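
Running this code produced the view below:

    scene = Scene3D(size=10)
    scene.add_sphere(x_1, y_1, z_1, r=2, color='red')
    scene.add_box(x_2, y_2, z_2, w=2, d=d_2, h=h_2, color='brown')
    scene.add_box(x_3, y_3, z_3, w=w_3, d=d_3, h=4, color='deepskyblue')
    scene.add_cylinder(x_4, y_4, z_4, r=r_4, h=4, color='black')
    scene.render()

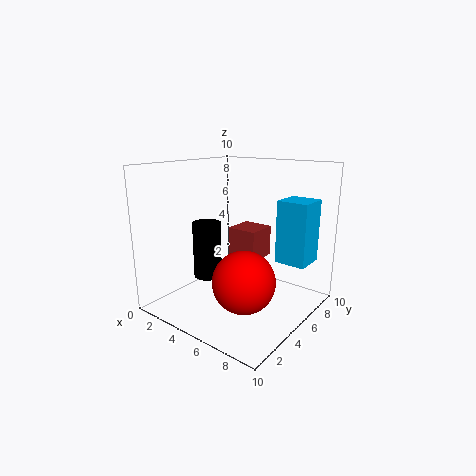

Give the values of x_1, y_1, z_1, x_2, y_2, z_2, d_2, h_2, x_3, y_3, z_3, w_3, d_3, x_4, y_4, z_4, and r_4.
x_1 = 7, y_1 = 3, z_1 = 3, x_2 = 5, y_2 = 4, z_2 = 4, d_2 = 2, h_2 = 2, x_3 = 8, y_3 = 5, z_3 = 4, w_3 = 2, d_3 = 2, x_4 = 3, y_4 = 4, z_4 = 2, r_4 = 1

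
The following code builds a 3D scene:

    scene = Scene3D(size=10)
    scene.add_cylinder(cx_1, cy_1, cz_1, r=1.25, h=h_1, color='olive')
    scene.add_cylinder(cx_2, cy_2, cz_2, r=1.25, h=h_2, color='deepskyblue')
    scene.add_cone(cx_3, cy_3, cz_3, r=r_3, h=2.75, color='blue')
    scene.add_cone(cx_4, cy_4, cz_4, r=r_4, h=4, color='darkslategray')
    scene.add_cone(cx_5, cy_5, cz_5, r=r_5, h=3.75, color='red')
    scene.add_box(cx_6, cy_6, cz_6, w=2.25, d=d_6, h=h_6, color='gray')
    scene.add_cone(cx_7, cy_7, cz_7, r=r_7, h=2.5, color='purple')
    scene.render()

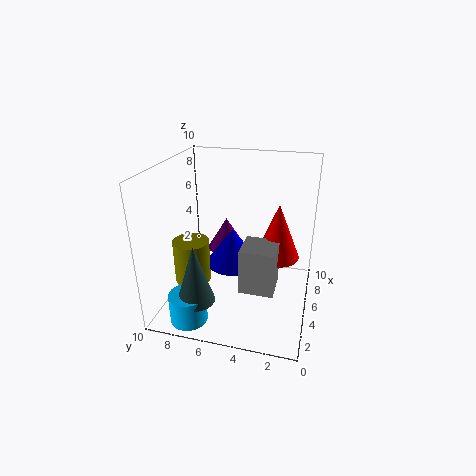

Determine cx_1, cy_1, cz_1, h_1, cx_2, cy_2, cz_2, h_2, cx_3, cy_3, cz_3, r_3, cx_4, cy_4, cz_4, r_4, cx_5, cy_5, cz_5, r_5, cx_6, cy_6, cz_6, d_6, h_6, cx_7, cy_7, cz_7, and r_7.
cx_1 = 3.75; cy_1 = 8; cz_1 = 2; h_1 = 3; cx_2 = 1.5; cy_2 = 7.5; cz_2 = 0.25; h_2 = 2; cx_3 = 6.25; cy_3 = 5.75; cz_3 = 2.25; r_3 = 2; cx_4 = 1.75; cy_4 = 7; cz_4 = 1.75; r_4 = 1.25; cx_5 = 5; cy_5 = 2.25; cz_5 = 4; r_5 = 1.5; cx_6 = 2.25; cy_6 = 2; cz_6 = 2.5; d_6 = 2.25; h_6 = 3; cx_7 = 8; cy_7 = 6.75; cz_7 = 2.5; r_7 = 1.5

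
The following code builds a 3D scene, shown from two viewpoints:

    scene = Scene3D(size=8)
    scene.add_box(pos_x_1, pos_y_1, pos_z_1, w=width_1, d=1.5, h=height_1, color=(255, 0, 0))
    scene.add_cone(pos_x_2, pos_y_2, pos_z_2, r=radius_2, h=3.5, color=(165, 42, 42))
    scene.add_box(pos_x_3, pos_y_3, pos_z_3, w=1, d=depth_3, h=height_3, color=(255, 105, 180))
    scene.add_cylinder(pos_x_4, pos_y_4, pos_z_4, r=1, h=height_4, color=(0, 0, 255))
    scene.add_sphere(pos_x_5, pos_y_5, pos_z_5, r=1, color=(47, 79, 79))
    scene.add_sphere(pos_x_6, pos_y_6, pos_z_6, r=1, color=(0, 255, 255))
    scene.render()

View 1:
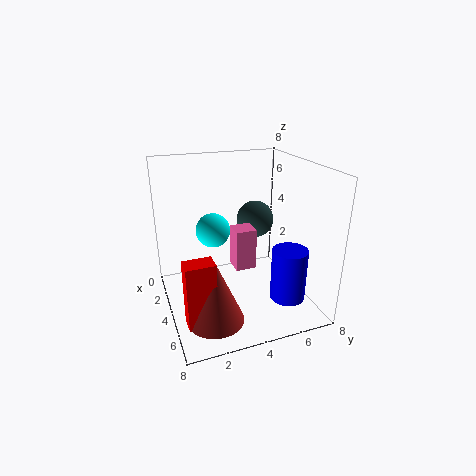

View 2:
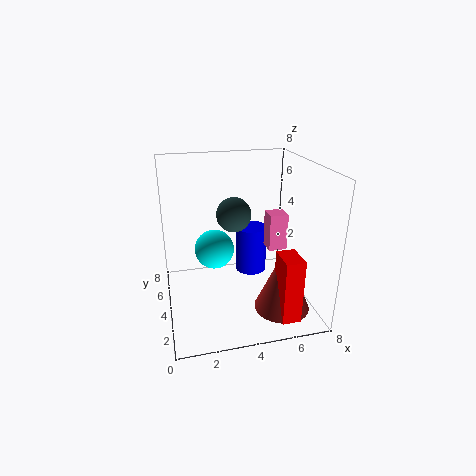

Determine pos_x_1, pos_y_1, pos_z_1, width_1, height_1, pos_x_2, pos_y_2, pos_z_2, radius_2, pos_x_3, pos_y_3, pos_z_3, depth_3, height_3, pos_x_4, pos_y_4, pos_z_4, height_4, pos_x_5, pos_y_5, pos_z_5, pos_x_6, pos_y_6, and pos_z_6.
pos_x_1 = 5.5; pos_y_1 = 0.5; pos_z_1 = 0.5; width_1 = 1; height_1 = 3.5; pos_x_2 = 6; pos_y_2 = 2; pos_z_2 = 0.5; radius_2 = 1.5; pos_x_3 = 5.5; pos_y_3 = 3; pos_z_3 = 3.5; depth_3 = 1; height_3 = 2; pos_x_4 = 5.5; pos_y_4 = 6.5; pos_z_4 = 0.5; height_4 = 3; pos_x_5 = 4; pos_y_5 = 5; pos_z_5 = 5; pos_x_6 = 2.5; pos_y_6 = 3; pos_z_6 = 4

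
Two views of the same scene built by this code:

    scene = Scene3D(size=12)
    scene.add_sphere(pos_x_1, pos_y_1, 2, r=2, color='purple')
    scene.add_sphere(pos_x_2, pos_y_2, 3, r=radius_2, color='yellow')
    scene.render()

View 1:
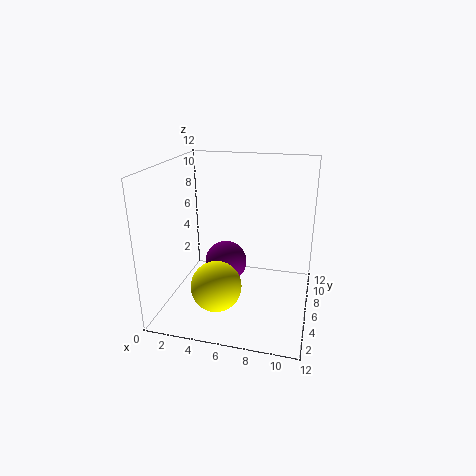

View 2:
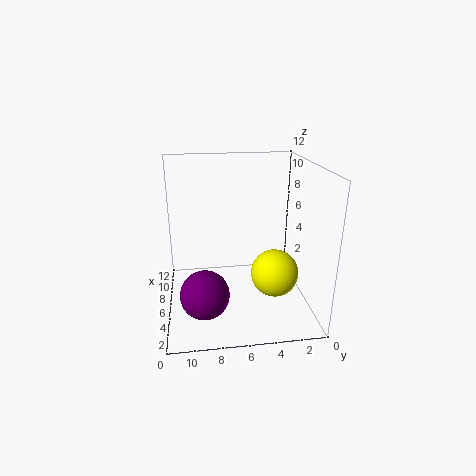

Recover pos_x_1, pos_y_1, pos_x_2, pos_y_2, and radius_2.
pos_x_1 = 4; pos_y_1 = 9; pos_x_2 = 5; pos_y_2 = 3; radius_2 = 2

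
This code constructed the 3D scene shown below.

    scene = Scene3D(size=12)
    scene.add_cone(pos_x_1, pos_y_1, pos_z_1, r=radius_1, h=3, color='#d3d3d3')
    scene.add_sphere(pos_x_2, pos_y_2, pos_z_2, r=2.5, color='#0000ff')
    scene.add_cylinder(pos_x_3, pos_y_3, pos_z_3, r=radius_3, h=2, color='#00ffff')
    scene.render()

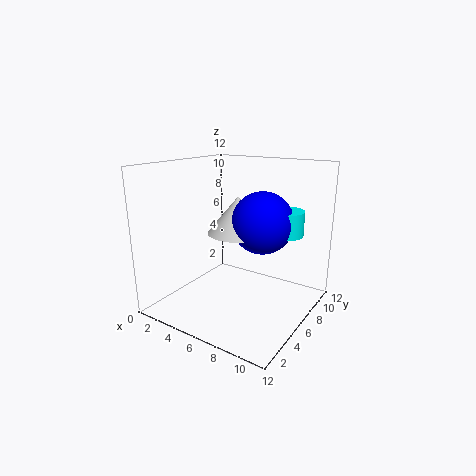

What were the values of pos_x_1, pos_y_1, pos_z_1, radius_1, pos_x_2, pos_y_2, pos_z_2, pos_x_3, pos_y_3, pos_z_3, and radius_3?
pos_x_1 = 6
pos_y_1 = 6
pos_z_1 = 6.5
radius_1 = 2.5
pos_x_2 = 8
pos_y_2 = 6.5
pos_z_2 = 7.5
pos_x_3 = 9.5
pos_y_3 = 7.5
pos_z_3 = 6.5
radius_3 = 1.5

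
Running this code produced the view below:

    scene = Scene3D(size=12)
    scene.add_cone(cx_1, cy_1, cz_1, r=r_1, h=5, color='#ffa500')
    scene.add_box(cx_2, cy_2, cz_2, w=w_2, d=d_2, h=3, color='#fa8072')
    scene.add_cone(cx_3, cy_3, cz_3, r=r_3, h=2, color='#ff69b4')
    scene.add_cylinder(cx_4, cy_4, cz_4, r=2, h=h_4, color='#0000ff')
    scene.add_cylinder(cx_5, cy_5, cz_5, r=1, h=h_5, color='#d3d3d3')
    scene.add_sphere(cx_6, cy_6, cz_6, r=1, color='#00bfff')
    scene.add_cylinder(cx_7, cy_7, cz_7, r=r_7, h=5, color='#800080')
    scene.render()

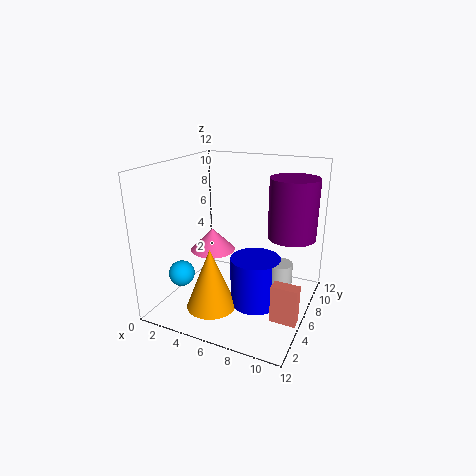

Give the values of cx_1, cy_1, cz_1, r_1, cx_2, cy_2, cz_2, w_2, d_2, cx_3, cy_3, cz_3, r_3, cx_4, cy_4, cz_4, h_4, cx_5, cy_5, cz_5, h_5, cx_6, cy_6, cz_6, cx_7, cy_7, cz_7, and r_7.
cx_1 = 5, cy_1 = 3, cz_1 = 1, r_1 = 2, cx_2 = 10, cy_2 = 3, cz_2 = 1, w_2 = 2, d_2 = 1, cx_3 = 3, cy_3 = 7, cz_3 = 4, r_3 = 2, cx_4 = 8, cy_4 = 5, cz_4 = 1, h_4 = 4, cx_5 = 10, cy_5 = 5, cz_5 = 2, h_5 = 3, cx_6 = 3, cy_6 = 2, cz_6 = 4, cx_7 = 10, cy_7 = 8, cz_7 = 6, r_7 = 2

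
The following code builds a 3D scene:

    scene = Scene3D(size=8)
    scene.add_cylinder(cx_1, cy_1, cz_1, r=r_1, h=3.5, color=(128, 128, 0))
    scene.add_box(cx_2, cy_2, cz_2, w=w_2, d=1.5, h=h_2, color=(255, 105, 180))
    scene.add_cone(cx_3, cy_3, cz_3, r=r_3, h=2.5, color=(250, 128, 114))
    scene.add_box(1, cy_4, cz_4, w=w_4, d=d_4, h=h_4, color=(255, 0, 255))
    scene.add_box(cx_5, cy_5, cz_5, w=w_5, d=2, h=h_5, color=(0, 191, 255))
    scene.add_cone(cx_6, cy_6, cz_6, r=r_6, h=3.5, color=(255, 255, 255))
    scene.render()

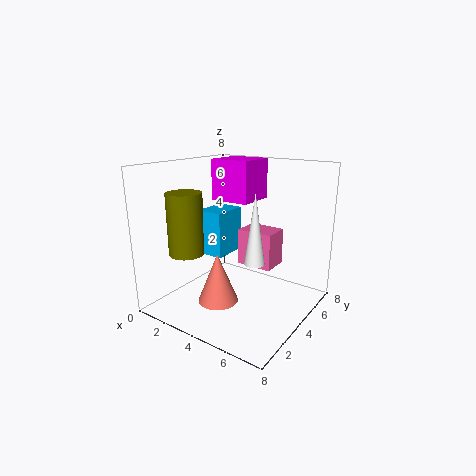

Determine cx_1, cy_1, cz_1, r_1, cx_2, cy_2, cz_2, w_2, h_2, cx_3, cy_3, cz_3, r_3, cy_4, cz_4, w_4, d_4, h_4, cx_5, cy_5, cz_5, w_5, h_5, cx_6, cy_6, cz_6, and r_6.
cx_1 = 1.5; cy_1 = 2.5; cz_1 = 3; r_1 = 1; cx_2 = 4; cy_2 = 4; cz_2 = 2.5; w_2 = 2; h_2 = 2; cx_3 = 4.5; cy_3 = 1.5; cz_3 = 1.5; r_3 = 1; cy_4 = 5.5; cz_4 = 5.5; w_4 = 2.5; d_4 = 2.5; h_4 = 2.5; cx_5 = 2; cy_5 = 3; cz_5 = 3; w_5 = 1.5; h_5 = 2.5; cx_6 = 6; cy_6 = 2.5; cz_6 = 3.5; r_6 = 0.5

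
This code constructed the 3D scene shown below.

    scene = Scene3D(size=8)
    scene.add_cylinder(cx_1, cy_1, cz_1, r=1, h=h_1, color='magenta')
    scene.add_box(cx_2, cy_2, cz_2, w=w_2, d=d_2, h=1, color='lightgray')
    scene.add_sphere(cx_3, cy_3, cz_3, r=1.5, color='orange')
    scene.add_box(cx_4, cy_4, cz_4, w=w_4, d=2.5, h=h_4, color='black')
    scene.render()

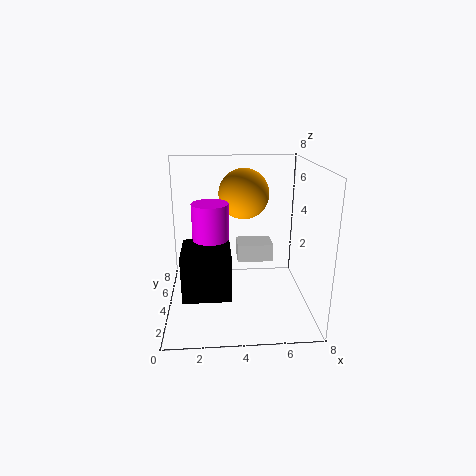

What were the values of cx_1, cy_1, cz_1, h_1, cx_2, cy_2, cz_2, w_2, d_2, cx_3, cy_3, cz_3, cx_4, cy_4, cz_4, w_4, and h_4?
cx_1 = 2.5
cy_1 = 4
cz_1 = 3.5
h_1 = 2.5
cx_2 = 4
cy_2 = 4
cz_2 = 2.5
w_2 = 2
d_2 = 1.5
cx_3 = 4.5
cy_3 = 6
cz_3 = 6
cx_4 = 1
cy_4 = 1.5
cz_4 = 1.5
w_4 = 2.5
h_4 = 2.5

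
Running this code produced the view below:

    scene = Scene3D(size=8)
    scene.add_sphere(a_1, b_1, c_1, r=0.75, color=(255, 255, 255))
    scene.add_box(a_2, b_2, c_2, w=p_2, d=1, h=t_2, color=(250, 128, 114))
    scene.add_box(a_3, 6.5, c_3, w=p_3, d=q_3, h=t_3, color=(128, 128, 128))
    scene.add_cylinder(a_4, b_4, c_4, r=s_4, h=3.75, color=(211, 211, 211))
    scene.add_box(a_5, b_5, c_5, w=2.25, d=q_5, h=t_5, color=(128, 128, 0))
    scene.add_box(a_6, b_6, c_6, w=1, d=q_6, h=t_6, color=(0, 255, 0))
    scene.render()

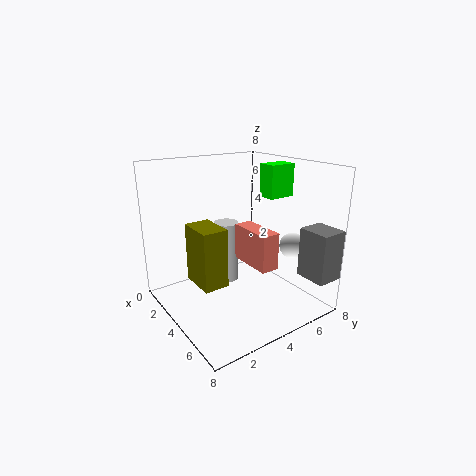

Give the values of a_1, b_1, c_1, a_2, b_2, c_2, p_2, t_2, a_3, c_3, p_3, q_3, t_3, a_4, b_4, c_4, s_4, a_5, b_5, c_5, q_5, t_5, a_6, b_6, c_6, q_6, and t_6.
a_1 = 5.25, b_1 = 7, c_1 = 3.25, a_2 = 3.75, b_2 = 4, c_2 = 2.75, p_2 = 2.5, t_2 = 2, a_3 = 6.25, c_3 = 2, p_3 = 1.75, q_3 = 1.5, t_3 = 2.75, a_4 = 2, b_4 = 4.5, c_4 = 0.5, s_4 = 0.75, a_5 = 1.5, b_5 = 2, c_5 = 1, q_5 = 1.5, t_5 = 3.5, a_6 = 4.25, b_6 = 5.25, c_6 = 6.25, q_6 = 1.5, t_6 = 1.75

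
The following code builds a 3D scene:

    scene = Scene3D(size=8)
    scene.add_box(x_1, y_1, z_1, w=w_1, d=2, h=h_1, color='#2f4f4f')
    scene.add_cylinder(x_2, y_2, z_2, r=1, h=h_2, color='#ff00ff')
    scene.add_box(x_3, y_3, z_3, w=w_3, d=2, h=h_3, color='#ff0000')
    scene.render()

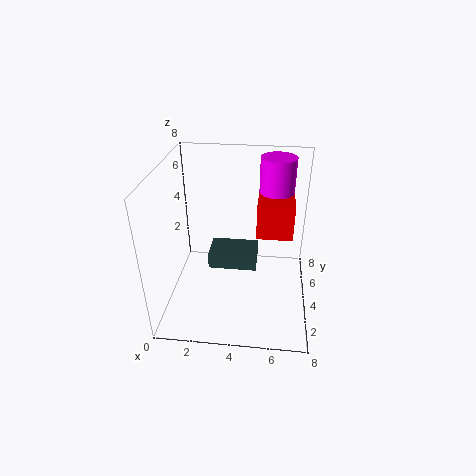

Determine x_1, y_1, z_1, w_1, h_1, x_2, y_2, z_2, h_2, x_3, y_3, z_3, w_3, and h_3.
x_1 = 2; y_1 = 5; z_1 = 1; w_1 = 3; h_1 = 1; x_2 = 6; y_2 = 6; z_2 = 4; h_2 = 4; x_3 = 5; y_3 = 4; z_3 = 4; w_3 = 2; h_3 = 2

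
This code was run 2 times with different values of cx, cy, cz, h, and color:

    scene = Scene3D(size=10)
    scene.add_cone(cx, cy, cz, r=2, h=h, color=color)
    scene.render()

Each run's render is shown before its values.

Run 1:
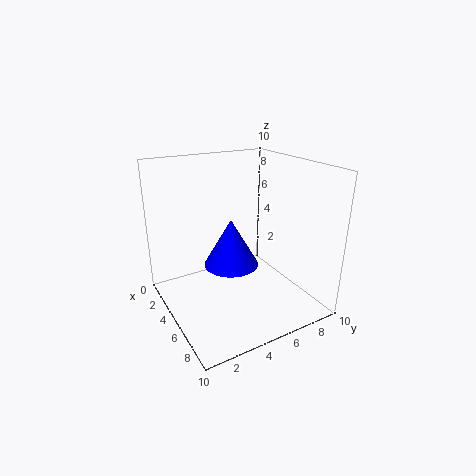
cx = 4
cy = 5
cz = 2.5
h = 3.5
color = 'blue'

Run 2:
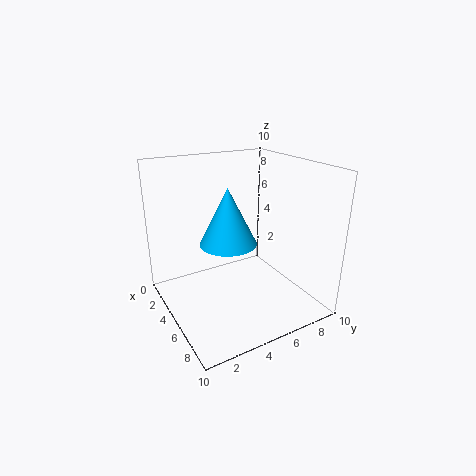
cx = 4.5
cy = 4.5
cz = 4.5
h = 4
color = 'deepskyblue'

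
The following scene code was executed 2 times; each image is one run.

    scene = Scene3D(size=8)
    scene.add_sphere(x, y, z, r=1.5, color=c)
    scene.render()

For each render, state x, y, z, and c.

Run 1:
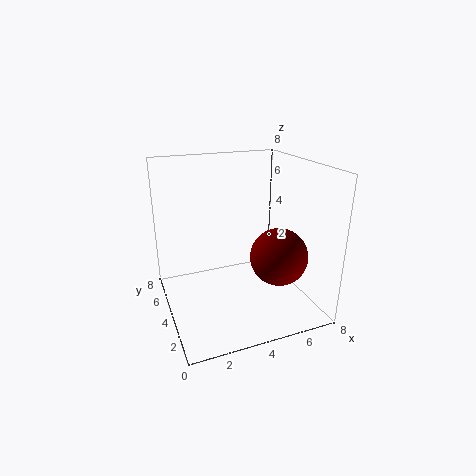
x = 5.5, y = 2, z = 3.5, c = 'maroon'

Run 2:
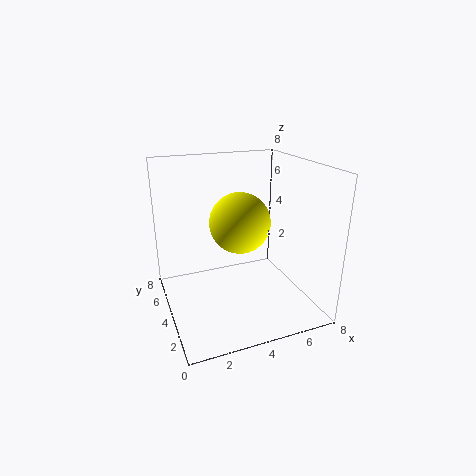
x = 3.5, y = 2.5, z = 5.5, c = 'yellow'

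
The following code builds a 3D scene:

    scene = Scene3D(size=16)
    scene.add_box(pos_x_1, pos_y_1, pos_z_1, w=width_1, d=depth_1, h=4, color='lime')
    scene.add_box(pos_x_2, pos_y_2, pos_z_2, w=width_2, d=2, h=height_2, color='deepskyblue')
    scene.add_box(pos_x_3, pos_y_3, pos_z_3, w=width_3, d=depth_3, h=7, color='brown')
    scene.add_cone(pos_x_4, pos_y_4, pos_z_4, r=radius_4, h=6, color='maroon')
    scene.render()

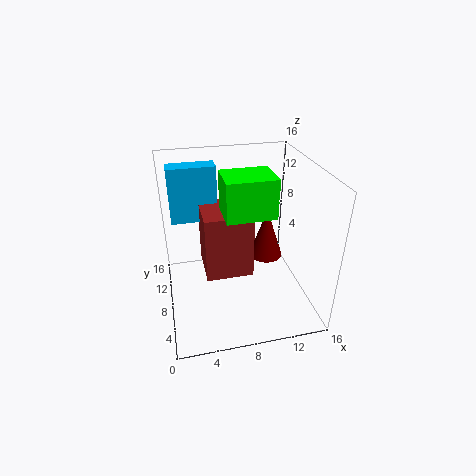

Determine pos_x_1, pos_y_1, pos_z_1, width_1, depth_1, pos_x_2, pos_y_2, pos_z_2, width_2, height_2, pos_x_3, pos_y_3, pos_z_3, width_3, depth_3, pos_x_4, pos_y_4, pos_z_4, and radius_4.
pos_x_1 = 6
pos_y_1 = 4
pos_z_1 = 12
width_1 = 5
depth_1 = 4
pos_x_2 = 1
pos_y_2 = 9
pos_z_2 = 10
width_2 = 5
height_2 = 6
pos_x_3 = 4
pos_y_3 = 5
pos_z_3 = 5
width_3 = 5
depth_3 = 5
pos_x_4 = 12
pos_y_4 = 10
pos_z_4 = 4
radius_4 = 2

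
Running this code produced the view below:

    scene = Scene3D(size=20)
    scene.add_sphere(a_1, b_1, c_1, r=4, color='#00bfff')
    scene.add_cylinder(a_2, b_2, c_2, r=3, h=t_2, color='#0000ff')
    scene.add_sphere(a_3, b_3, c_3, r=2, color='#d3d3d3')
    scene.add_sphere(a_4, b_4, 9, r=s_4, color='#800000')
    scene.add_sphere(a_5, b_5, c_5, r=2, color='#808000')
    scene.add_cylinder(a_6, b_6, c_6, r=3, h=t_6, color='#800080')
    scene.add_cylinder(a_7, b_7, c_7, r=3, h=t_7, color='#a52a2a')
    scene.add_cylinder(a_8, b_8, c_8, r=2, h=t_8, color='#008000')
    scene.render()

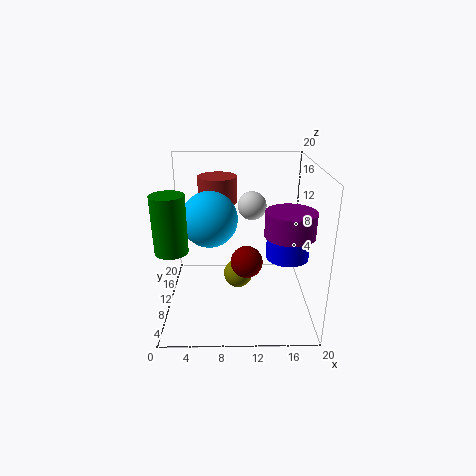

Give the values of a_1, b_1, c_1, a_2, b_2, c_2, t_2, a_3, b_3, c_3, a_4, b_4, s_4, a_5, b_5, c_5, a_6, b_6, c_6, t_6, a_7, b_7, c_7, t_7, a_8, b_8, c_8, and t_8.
a_1 = 6; b_1 = 12; c_1 = 12; a_2 = 17; b_2 = 10; c_2 = 7; t_2 = 5; a_3 = 12; b_3 = 12; c_3 = 14; a_4 = 11; b_4 = 5; s_4 = 2; a_5 = 10; b_5 = 9; c_5 = 5; a_6 = 16; b_6 = 4; c_6 = 13; t_6 = 3; a_7 = 7; b_7 = 17; c_7 = 13; t_7 = 4; a_8 = 2; b_8 = 4; c_8 = 11; t_8 = 7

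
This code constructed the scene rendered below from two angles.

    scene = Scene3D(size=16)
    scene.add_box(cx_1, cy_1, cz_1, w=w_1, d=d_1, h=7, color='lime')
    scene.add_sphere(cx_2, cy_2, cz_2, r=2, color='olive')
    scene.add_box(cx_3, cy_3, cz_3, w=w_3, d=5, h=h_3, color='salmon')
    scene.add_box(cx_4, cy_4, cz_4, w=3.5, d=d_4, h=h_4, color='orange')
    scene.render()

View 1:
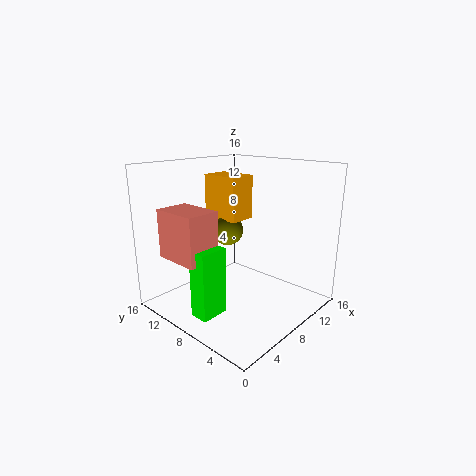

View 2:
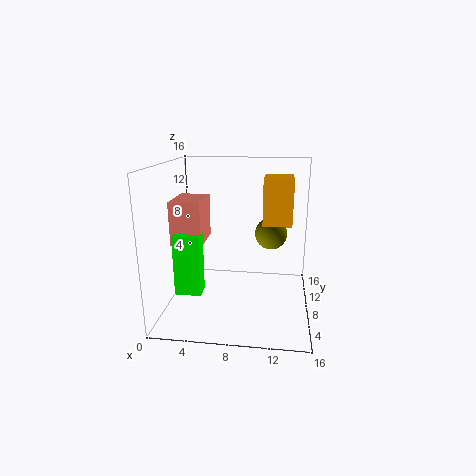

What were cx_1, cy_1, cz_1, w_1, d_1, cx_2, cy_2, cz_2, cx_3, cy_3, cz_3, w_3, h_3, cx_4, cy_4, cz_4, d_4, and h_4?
cx_1 = 1; cy_1 = 6; cz_1 = 1.5; w_1 = 3; d_1 = 2; cx_2 = 11.5; cy_2 = 13; cz_2 = 7; cx_3 = 0.5; cy_3 = 7; cz_3 = 7; w_3 = 3.5; h_3 = 5; cx_4 = 10.5; cy_4 = 11; cz_4 = 8.5; d_4 = 5; h_4 = 5.5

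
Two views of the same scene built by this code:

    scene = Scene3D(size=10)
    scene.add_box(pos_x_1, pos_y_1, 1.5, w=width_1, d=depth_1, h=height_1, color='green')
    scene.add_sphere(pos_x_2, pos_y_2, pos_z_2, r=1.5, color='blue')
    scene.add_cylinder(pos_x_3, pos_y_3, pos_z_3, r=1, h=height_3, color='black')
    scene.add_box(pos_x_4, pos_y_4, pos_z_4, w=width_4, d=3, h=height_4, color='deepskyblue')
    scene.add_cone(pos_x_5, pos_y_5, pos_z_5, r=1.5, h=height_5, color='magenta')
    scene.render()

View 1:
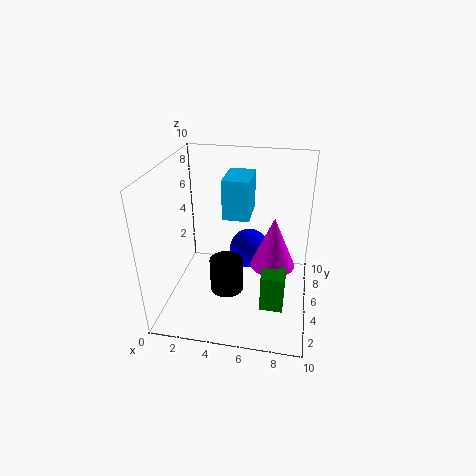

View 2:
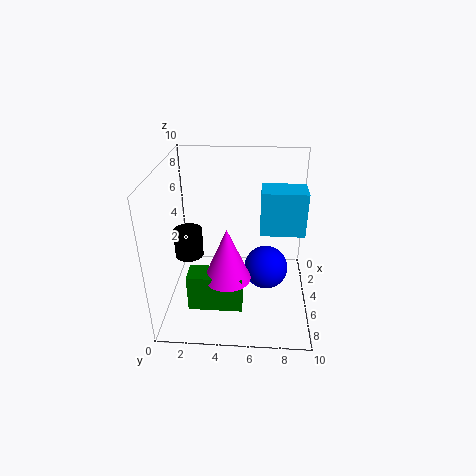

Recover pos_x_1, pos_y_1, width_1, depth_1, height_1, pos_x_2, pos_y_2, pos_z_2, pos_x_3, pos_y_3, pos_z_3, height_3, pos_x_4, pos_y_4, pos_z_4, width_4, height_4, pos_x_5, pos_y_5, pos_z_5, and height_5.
pos_x_1 = 7; pos_y_1 = 2; width_1 = 1.5; depth_1 = 3.5; height_1 = 2.5; pos_x_2 = 5.5; pos_y_2 = 7; pos_z_2 = 3; pos_x_3 = 5; pos_y_3 = 1.5; pos_z_3 = 3.5; height_3 = 2; pos_x_4 = 3.5; pos_y_4 = 6.5; pos_z_4 = 5.5; width_4 = 2; height_4 = 3; pos_x_5 = 7.5; pos_y_5 = 4.5; pos_z_5 = 3.5; height_5 = 3.5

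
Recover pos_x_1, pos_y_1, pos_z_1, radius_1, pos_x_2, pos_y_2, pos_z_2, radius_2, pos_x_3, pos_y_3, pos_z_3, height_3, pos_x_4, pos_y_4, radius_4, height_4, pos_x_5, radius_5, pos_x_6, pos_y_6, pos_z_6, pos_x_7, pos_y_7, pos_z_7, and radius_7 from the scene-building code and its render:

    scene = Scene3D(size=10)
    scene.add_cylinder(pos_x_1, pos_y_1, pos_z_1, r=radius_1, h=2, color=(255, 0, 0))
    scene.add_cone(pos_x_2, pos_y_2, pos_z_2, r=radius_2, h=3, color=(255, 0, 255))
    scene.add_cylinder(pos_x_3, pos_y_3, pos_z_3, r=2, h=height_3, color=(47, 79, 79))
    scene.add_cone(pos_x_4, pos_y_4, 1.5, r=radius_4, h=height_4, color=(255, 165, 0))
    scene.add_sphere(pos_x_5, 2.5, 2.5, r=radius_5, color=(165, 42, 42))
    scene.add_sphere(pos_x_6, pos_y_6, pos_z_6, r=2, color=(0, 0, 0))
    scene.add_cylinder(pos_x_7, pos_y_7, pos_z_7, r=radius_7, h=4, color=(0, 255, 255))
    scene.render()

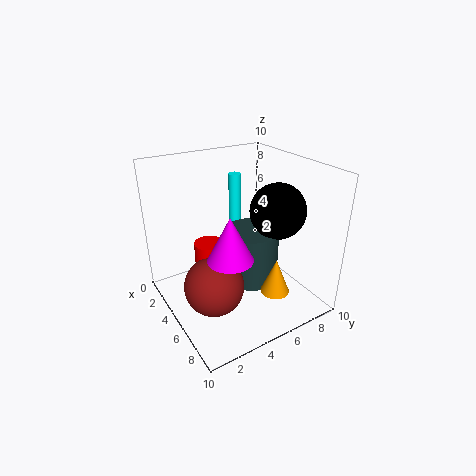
pos_x_1 = 4.5, pos_y_1 = 3, pos_z_1 = 3, radius_1 = 1, pos_x_2 = 6.5, pos_y_2 = 3.5, pos_z_2 = 4.5, radius_2 = 1.5, pos_x_3 = 4.5, pos_y_3 = 6.5, pos_z_3 = 1, height_3 = 4, pos_x_4 = 7.5, pos_y_4 = 6.5, radius_4 = 1, height_4 = 2.5, pos_x_5 = 6, radius_5 = 2, pos_x_6 = 5.5, pos_y_6 = 8, pos_z_6 = 6.5, pos_x_7 = 0.5, pos_y_7 = 7.5, pos_z_7 = 4, radius_7 = 0.5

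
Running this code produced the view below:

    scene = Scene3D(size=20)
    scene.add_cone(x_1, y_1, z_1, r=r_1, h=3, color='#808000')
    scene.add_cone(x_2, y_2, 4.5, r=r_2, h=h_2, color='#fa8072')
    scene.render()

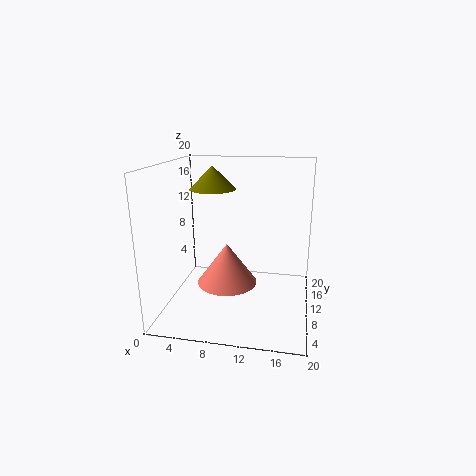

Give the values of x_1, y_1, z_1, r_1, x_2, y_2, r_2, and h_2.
x_1 = 7; y_1 = 8.5; z_1 = 17; r_1 = 3; x_2 = 9; y_2 = 7.5; r_2 = 4; h_2 = 5.5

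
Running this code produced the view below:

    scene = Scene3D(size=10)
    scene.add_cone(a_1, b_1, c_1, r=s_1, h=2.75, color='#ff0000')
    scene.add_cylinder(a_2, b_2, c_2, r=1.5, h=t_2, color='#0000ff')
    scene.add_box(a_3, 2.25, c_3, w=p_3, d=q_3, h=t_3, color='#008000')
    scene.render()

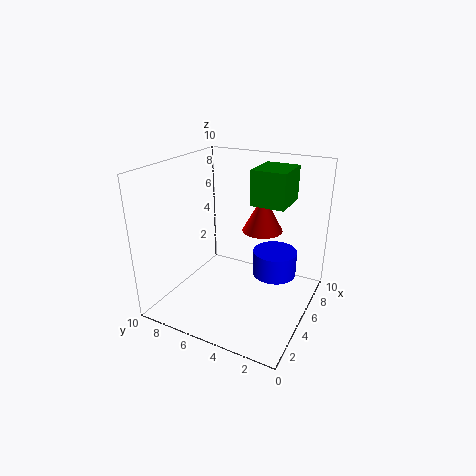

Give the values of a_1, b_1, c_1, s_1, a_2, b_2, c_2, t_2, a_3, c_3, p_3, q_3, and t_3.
a_1 = 7.5
b_1 = 4.25
c_1 = 4.75
s_1 = 1.5
a_2 = 5.75
b_2 = 2.5
c_2 = 2.5
t_2 = 1.75
a_3 = 6.25
c_3 = 7
p_3 = 3
q_3 = 2.5
t_3 = 2.5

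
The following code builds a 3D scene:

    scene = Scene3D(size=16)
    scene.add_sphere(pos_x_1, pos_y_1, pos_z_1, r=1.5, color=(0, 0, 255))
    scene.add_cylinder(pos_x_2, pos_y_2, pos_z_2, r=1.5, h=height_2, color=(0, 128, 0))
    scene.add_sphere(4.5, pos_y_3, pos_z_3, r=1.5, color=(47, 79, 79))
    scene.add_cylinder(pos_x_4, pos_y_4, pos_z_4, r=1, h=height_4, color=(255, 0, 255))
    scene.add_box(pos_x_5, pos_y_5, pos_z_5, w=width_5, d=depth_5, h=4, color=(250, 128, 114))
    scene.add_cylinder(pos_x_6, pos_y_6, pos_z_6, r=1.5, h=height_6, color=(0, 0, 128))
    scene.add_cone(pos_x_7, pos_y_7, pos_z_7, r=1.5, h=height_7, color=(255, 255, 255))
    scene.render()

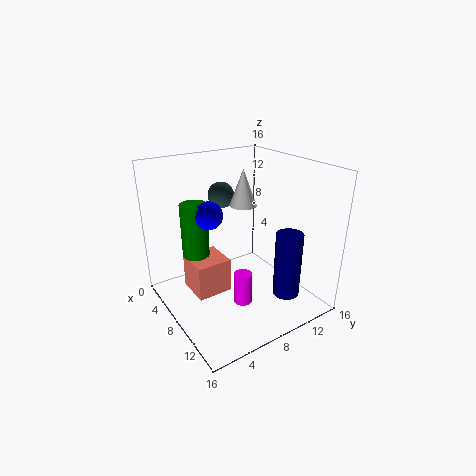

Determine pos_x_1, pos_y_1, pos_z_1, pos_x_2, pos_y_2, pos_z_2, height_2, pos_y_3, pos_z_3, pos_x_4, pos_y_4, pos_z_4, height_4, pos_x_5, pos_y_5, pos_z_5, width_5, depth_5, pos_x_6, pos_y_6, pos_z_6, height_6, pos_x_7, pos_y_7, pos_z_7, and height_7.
pos_x_1 = 7; pos_y_1 = 5; pos_z_1 = 11; pos_x_2 = 5.5; pos_y_2 = 4; pos_z_2 = 6; height_2 = 6; pos_y_3 = 8; pos_z_3 = 12; pos_x_4 = 10.5; pos_y_4 = 7; pos_z_4 = 1.5; height_4 = 3.5; pos_x_5 = 4; pos_y_5 = 3; pos_z_5 = 1.5; width_5 = 4; depth_5 = 4; pos_x_6 = 12; pos_y_6 = 12; pos_z_6 = 1.5; height_6 = 7.5; pos_x_7 = 7.5; pos_y_7 = 9; pos_z_7 = 11.5; height_7 = 4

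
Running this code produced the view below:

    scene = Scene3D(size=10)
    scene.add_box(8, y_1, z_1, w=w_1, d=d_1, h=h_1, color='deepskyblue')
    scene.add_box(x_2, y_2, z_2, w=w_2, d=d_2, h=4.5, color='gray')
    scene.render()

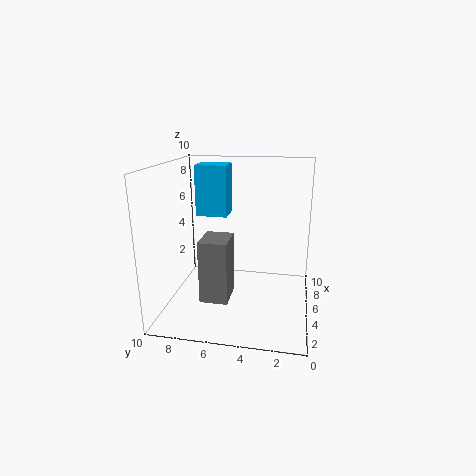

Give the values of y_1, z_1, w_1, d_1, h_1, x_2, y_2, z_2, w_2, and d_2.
y_1 = 6.5, z_1 = 5.5, w_1 = 2, d_1 = 2.5, h_1 = 4, x_2 = 3.5, y_2 = 5.5, z_2 = 0.5, w_2 = 2.5, d_2 = 2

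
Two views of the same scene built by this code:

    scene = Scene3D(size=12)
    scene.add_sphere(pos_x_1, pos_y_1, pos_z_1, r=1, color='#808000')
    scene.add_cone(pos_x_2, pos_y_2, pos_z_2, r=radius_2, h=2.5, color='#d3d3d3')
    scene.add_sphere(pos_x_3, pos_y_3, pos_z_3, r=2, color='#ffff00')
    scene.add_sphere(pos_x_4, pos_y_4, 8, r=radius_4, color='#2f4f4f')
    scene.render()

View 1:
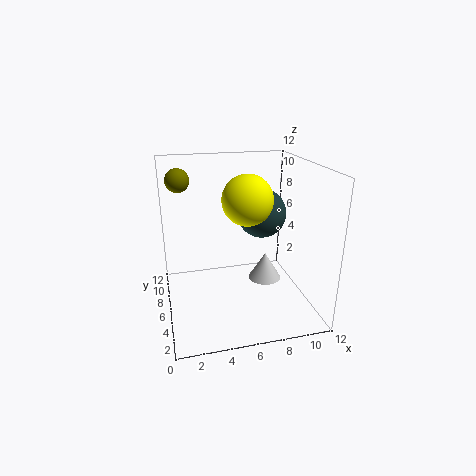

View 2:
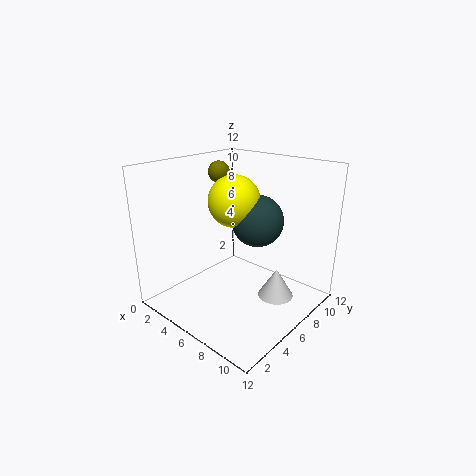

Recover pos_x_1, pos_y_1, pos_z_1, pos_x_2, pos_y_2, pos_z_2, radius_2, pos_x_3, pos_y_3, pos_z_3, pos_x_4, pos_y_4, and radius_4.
pos_x_1 = 1.5; pos_y_1 = 8.5; pos_z_1 = 10.5; pos_x_2 = 9; pos_y_2 = 7.5; pos_z_2 = 1; radius_2 = 1.5; pos_x_3 = 6.5; pos_y_3 = 5; pos_z_3 = 9.5; pos_x_4 = 8; pos_y_4 = 6; radius_4 = 2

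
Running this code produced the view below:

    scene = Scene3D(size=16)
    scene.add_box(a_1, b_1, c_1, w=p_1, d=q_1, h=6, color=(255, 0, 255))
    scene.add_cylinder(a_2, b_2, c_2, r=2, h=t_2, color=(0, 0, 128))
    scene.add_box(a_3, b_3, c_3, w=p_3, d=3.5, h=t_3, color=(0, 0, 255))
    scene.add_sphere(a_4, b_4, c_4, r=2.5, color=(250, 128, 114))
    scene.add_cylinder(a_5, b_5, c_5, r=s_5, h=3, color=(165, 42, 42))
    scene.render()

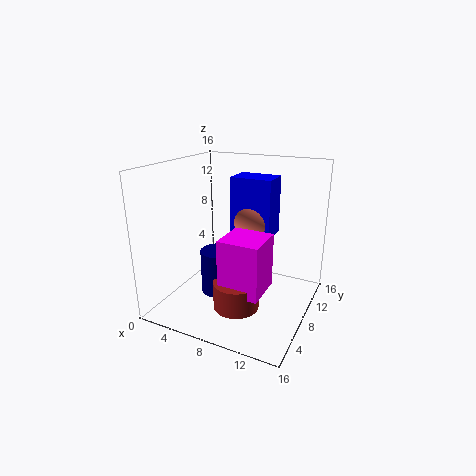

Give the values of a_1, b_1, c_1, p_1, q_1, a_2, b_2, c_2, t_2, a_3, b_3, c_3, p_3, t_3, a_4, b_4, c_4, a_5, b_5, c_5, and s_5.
a_1 = 7.5, b_1 = 4, c_1 = 3, p_1 = 4.5, q_1 = 4.5, a_2 = 6, b_2 = 7, c_2 = 1.5, t_2 = 5, a_3 = 5.5, b_3 = 11, c_3 = 7, p_3 = 5, t_3 = 7, a_4 = 8, b_4 = 12.5, c_4 = 8.5, a_5 = 9, b_5 = 5.5, c_5 = 1, s_5 = 2.5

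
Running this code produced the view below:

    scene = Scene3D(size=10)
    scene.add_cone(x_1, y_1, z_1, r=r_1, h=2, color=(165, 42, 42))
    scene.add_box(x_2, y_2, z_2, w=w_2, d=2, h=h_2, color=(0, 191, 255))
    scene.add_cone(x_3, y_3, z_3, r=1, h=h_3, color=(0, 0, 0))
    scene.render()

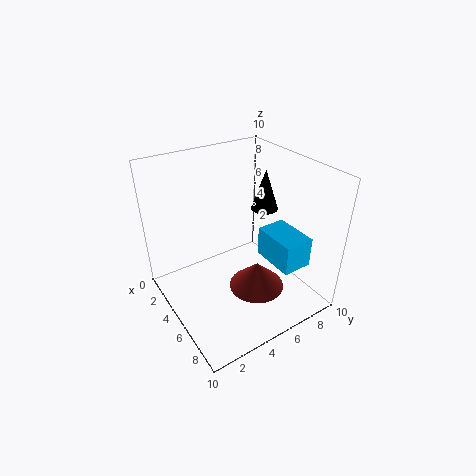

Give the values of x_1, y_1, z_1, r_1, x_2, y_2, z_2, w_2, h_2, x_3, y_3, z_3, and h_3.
x_1 = 6, y_1 = 6, z_1 = 1, r_1 = 2, x_2 = 6, y_2 = 6, z_2 = 4, w_2 = 3, h_2 = 2, x_3 = 4, y_3 = 8, z_3 = 6, h_3 = 3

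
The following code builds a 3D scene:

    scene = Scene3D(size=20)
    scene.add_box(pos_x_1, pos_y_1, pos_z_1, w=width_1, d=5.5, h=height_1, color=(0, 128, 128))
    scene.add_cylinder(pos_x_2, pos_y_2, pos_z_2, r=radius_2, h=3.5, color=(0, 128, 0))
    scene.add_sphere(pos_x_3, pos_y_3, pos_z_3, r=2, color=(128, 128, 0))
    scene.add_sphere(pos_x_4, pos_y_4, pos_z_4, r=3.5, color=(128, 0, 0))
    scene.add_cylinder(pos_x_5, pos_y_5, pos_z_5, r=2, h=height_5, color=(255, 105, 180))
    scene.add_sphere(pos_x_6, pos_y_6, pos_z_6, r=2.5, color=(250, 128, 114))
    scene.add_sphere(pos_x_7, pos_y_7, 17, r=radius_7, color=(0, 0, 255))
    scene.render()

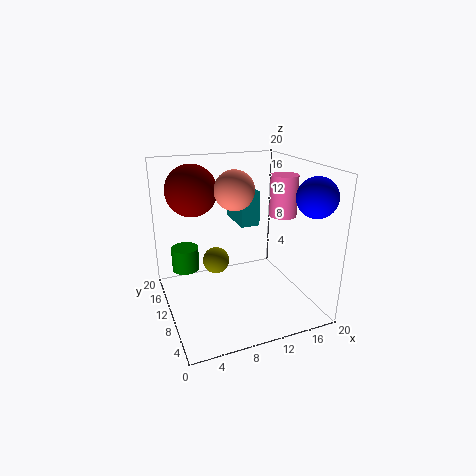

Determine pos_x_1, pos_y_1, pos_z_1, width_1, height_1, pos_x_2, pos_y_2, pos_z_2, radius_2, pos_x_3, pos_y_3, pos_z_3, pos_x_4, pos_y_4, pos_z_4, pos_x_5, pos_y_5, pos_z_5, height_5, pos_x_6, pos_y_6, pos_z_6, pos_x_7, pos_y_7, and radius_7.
pos_x_1 = 9.5
pos_y_1 = 7.5
pos_z_1 = 12.5
width_1 = 2.5
height_1 = 4.5
pos_x_2 = 3.5
pos_y_2 = 15
pos_z_2 = 4
radius_2 = 2
pos_x_3 = 8
pos_y_3 = 14
pos_z_3 = 5
pos_x_4 = 4.5
pos_y_4 = 13
pos_z_4 = 16.5
pos_x_5 = 17.5
pos_y_5 = 11
pos_z_5 = 12
height_5 = 6
pos_x_6 = 8.5
pos_y_6 = 7.5
pos_z_6 = 17.5
pos_x_7 = 17
pos_y_7 = 2.5
radius_7 = 2.5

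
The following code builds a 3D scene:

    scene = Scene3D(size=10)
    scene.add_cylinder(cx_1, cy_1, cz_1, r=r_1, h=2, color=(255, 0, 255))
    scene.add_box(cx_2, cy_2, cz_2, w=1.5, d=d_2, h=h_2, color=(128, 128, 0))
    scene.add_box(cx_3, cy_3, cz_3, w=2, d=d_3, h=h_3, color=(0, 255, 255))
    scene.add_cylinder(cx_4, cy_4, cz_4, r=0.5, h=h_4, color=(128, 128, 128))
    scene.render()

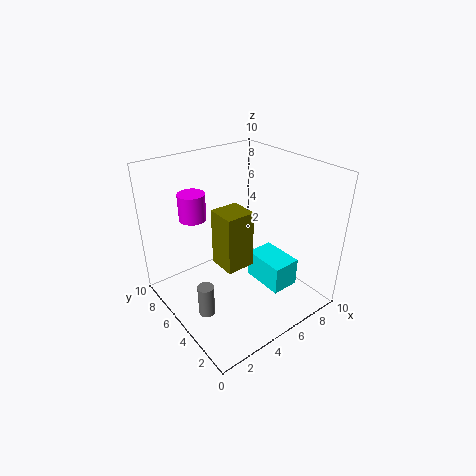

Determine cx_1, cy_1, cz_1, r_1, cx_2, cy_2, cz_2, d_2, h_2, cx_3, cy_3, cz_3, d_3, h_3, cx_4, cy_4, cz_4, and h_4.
cx_1 = 3.5; cy_1 = 8.5; cz_1 = 5.5; r_1 = 1; cx_2 = 1; cy_2 = 0.5; cz_2 = 6.5; d_2 = 1.5; h_2 = 3; cx_3 = 6; cy_3 = 2; cz_3 = 1.5; d_3 = 3; h_3 = 2; cx_4 = 1; cy_4 = 3; cz_4 = 2; h_4 = 2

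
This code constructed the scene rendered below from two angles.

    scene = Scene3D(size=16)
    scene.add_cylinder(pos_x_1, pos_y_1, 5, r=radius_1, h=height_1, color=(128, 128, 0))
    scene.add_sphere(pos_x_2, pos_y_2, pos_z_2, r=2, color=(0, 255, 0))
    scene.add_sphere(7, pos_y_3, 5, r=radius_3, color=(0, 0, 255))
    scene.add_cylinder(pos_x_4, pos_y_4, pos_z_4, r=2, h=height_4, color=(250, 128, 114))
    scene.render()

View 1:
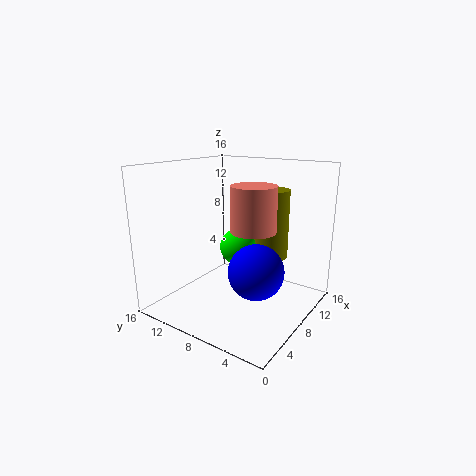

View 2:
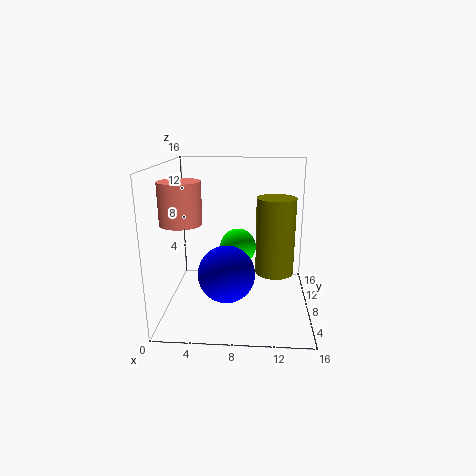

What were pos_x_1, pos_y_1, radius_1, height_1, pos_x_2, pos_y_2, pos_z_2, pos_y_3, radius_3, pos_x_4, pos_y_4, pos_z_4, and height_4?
pos_x_1 = 12, pos_y_1 = 6, radius_1 = 2, height_1 = 8, pos_x_2 = 8, pos_y_2 = 8, pos_z_2 = 7, pos_y_3 = 5, radius_3 = 3, pos_x_4 = 3, pos_y_4 = 3, pos_z_4 = 11, height_4 = 4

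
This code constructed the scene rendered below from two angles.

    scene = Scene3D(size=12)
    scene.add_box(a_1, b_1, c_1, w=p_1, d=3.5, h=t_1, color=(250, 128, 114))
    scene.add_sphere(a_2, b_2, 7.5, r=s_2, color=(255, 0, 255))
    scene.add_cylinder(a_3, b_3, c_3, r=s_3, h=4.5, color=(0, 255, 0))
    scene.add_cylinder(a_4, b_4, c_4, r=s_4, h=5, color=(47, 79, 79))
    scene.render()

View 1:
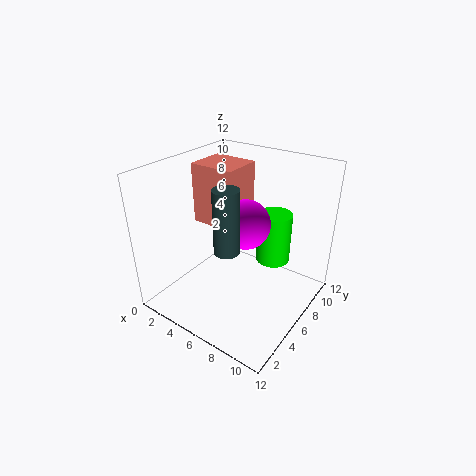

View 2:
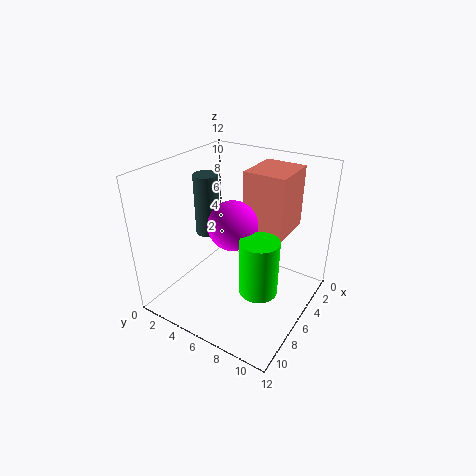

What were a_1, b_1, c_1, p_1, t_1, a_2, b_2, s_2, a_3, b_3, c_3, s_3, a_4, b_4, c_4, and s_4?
a_1 = 1.25
b_1 = 6
c_1 = 6.25
p_1 = 4
t_1 = 5.25
a_2 = 6.75
b_2 = 6
s_2 = 2
a_3 = 7.75
b_3 = 9
c_3 = 3
s_3 = 1.5
a_4 = 6.75
b_4 = 3.5
c_4 = 6.25
s_4 = 1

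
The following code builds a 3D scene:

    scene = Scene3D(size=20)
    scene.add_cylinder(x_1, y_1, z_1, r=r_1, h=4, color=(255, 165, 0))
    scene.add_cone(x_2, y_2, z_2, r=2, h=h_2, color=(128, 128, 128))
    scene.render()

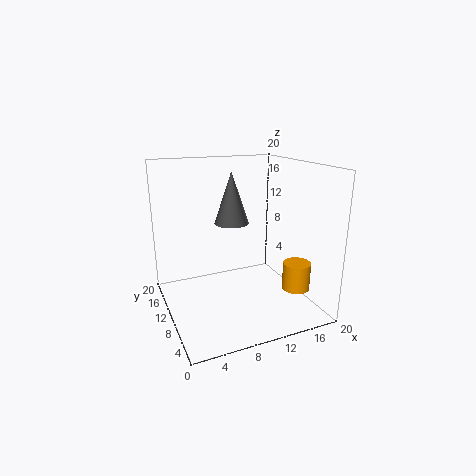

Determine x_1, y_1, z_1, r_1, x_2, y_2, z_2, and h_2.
x_1 = 18, y_1 = 7, z_1 = 2, r_1 = 2, x_2 = 7, y_2 = 5, z_2 = 14, h_2 = 6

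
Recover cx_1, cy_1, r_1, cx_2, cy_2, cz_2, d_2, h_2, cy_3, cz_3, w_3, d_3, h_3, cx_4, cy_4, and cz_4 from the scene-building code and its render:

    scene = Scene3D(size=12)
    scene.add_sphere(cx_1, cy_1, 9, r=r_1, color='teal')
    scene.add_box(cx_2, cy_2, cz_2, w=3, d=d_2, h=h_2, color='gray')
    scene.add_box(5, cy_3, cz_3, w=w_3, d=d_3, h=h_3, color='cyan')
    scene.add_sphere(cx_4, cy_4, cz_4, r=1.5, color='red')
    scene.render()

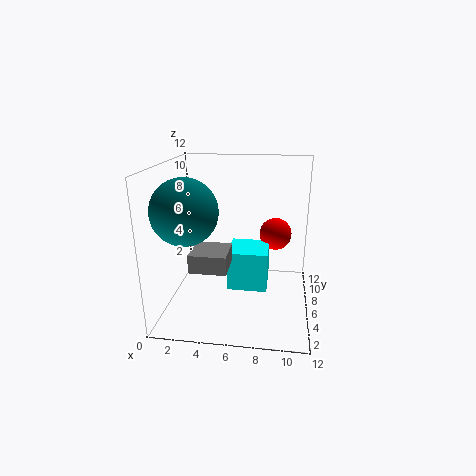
cx_1 = 2.5, cy_1 = 3, r_1 = 2.5, cx_2 = 2.5, cy_2 = 3, cz_2 = 4, d_2 = 3, h_2 = 1.5, cy_3 = 6, cz_3 = 1, w_3 = 3.5, d_3 = 3.5, h_3 = 3.5, cx_4 = 9, cy_4 = 10, cz_4 = 5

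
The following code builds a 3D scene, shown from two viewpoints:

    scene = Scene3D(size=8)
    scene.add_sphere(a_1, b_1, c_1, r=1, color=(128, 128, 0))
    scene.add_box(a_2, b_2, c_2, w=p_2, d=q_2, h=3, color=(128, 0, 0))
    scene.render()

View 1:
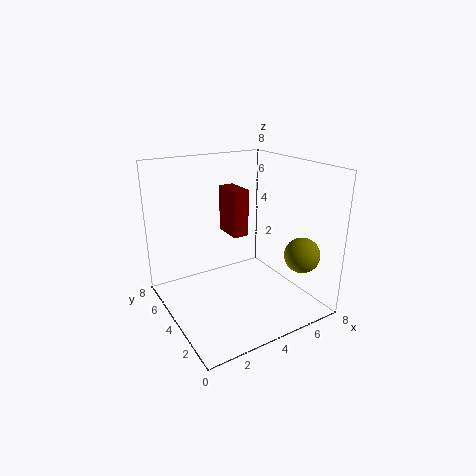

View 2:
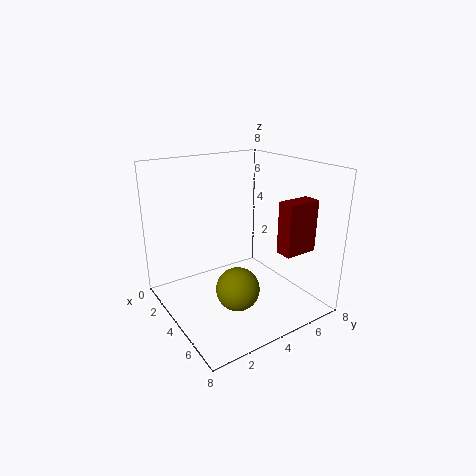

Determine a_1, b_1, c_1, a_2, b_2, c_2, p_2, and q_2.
a_1 = 7
b_1 = 2
c_1 = 3
a_2 = 5
b_2 = 6
c_2 = 3
p_2 = 1
q_2 = 2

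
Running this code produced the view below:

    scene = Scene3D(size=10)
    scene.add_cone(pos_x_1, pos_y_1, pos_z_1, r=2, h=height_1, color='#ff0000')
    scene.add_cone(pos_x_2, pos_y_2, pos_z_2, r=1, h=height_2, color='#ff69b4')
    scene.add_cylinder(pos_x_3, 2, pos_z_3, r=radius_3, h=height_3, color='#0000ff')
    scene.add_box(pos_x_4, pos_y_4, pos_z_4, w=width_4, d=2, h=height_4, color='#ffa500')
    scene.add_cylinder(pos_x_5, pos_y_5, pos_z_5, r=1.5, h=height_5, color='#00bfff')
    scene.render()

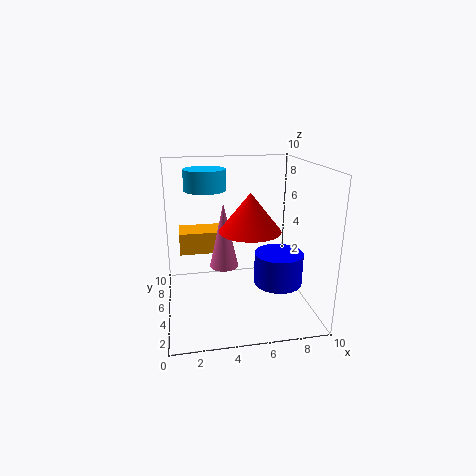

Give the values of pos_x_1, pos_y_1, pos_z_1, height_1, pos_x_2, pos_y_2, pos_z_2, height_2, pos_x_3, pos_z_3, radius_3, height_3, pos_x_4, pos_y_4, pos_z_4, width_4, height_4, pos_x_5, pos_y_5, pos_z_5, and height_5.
pos_x_1 = 5.5; pos_y_1 = 3.5; pos_z_1 = 6; height_1 = 2.5; pos_x_2 = 4; pos_y_2 = 5; pos_z_2 = 3; height_2 = 4.5; pos_x_3 = 7; pos_z_3 = 3; radius_3 = 1.5; height_3 = 2; pos_x_4 = 1; pos_y_4 = 5; pos_z_4 = 4; width_4 = 3; height_4 = 1.5; pos_x_5 = 3; pos_y_5 = 7; pos_z_5 = 8; height_5 = 1.5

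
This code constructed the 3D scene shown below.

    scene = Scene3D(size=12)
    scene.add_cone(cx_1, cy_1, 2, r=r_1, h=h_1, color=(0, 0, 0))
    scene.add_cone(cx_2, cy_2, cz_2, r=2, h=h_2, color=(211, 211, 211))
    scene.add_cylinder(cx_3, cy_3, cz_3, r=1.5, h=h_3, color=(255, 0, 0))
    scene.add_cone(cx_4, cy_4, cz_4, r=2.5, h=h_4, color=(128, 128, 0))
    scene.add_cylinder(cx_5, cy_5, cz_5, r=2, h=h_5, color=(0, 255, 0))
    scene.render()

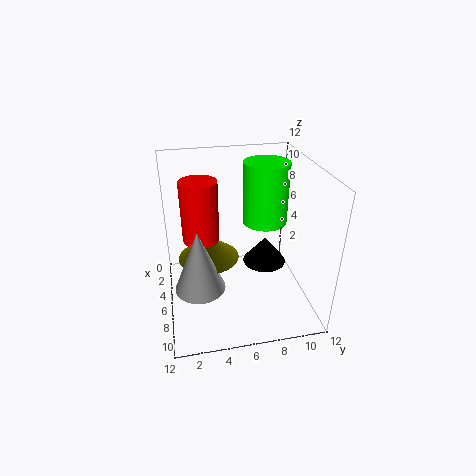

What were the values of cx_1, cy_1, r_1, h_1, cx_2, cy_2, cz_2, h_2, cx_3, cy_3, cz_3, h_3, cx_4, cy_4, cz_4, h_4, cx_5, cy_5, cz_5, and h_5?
cx_1 = 4; cy_1 = 9; r_1 = 2; h_1 = 2.5; cx_2 = 8; cy_2 = 2.5; cz_2 = 3; h_2 = 5; cx_3 = 5.5; cy_3 = 3; cz_3 = 6; h_3 = 5; cx_4 = 6; cy_4 = 3.5; cz_4 = 4.5; h_4 = 2; cx_5 = 3.5; cy_5 = 9; cz_5 = 6; h_5 = 5.5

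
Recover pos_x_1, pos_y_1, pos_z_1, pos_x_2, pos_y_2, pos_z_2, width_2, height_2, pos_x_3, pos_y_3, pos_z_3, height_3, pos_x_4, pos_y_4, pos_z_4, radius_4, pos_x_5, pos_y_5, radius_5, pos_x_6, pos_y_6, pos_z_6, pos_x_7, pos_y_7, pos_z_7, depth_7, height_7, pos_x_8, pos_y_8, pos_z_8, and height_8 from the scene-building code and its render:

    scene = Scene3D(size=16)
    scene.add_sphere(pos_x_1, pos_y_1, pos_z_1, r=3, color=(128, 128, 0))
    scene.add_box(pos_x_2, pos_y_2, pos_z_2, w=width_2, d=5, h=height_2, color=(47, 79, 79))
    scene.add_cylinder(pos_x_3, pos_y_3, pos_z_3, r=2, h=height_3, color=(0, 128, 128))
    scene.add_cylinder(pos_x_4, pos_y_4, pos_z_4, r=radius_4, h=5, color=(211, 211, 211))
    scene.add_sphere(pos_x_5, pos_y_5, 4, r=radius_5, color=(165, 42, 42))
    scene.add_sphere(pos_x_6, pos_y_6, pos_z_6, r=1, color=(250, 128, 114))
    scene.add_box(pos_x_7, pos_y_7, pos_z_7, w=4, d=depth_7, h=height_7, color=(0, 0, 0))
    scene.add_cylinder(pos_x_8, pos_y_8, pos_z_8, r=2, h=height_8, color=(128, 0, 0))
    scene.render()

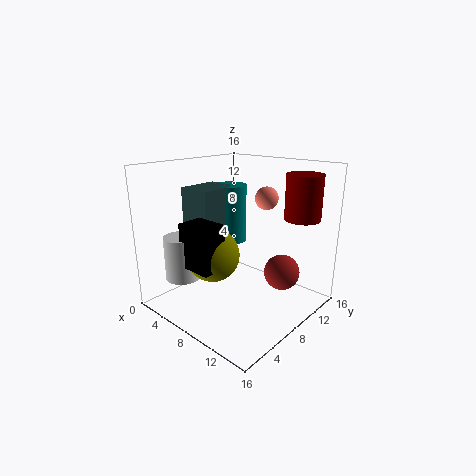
pos_x_1 = 6, pos_y_1 = 6, pos_z_1 = 6, pos_x_2 = 1, pos_y_2 = 6, pos_z_2 = 8, width_2 = 4, height_2 = 5, pos_x_3 = 4, pos_y_3 = 11, pos_z_3 = 6, height_3 = 7, pos_x_4 = 3, pos_y_4 = 4, pos_z_4 = 3, radius_4 = 2, pos_x_5 = 12, pos_y_5 = 11, radius_5 = 2, pos_x_6 = 14, pos_y_6 = 5, pos_z_6 = 14, pos_x_7 = 4, pos_y_7 = 3, pos_z_7 = 5, depth_7 = 3, height_7 = 5, pos_x_8 = 13, pos_y_8 = 13, pos_z_8 = 10, height_8 = 5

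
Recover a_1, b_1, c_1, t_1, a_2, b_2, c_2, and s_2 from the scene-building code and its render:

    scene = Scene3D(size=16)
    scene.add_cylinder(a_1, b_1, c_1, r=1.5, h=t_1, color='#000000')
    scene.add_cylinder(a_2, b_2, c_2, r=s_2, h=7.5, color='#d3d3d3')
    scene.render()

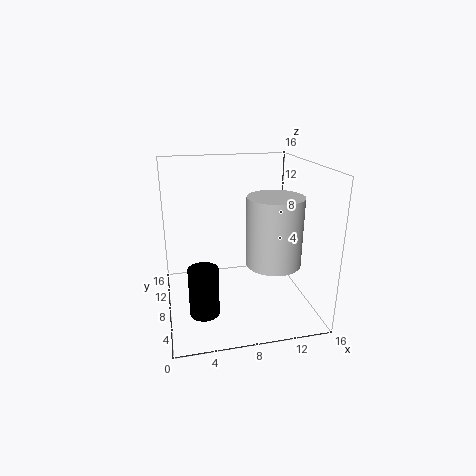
a_1 = 3.5, b_1 = 3.5, c_1 = 2, t_1 = 5, a_2 = 11.5, b_2 = 6, c_2 = 5.5, s_2 = 3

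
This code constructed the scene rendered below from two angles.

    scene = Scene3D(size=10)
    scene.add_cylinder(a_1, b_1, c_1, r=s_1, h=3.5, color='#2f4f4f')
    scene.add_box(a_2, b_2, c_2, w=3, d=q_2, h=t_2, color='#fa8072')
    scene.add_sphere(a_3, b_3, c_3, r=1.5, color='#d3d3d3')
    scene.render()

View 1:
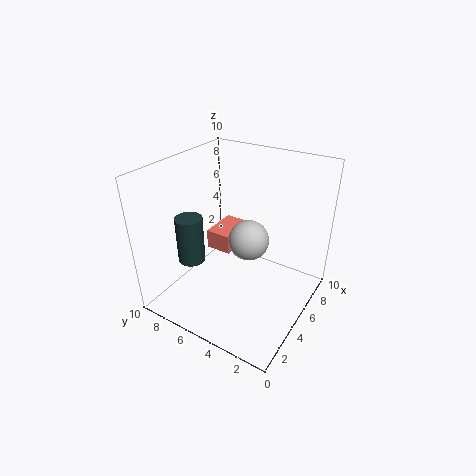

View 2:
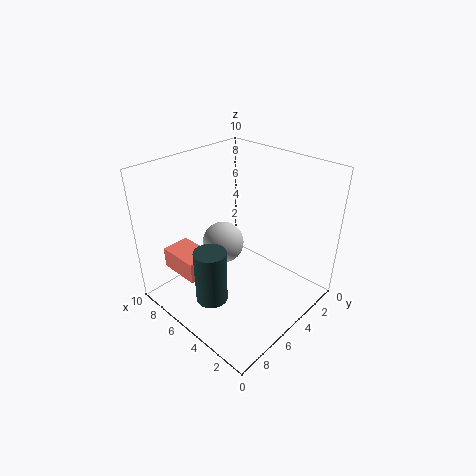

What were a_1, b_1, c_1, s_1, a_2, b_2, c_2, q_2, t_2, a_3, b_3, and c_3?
a_1 = 4, b_1 = 8.5, c_1 = 2.5, s_1 = 1, a_2 = 6, b_2 = 6.5, c_2 = 2.5, q_2 = 2, t_2 = 1.5, a_3 = 6.5, b_3 = 5, c_3 = 4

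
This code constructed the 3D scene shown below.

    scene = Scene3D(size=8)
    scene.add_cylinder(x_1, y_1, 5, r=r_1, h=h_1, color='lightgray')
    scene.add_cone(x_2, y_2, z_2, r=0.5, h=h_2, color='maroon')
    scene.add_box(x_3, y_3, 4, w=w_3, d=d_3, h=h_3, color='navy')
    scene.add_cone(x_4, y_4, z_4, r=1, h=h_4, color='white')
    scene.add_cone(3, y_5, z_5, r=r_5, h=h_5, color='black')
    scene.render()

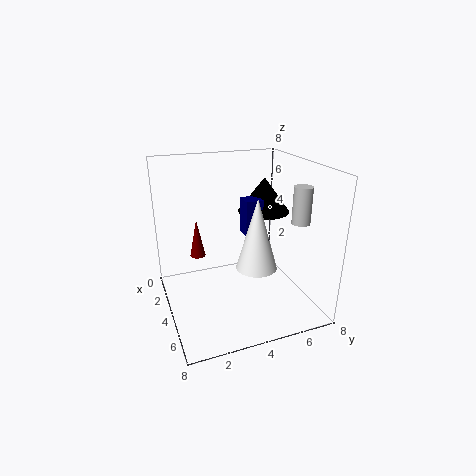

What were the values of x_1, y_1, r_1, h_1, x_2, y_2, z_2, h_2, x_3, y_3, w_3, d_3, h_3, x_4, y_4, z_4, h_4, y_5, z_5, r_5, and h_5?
x_1 = 5.5, y_1 = 7, r_1 = 0.5, h_1 = 2, x_2 = 0.5, y_2 = 2.5, z_2 = 1.5, h_2 = 2.5, x_3 = 3, y_3 = 4.5, w_3 = 1, d_3 = 1, h_3 = 2, x_4 = 6.5, y_4 = 4, z_4 = 3.5, h_4 = 3.5, y_5 = 6, z_5 = 5, r_5 = 1.5, h_5 = 2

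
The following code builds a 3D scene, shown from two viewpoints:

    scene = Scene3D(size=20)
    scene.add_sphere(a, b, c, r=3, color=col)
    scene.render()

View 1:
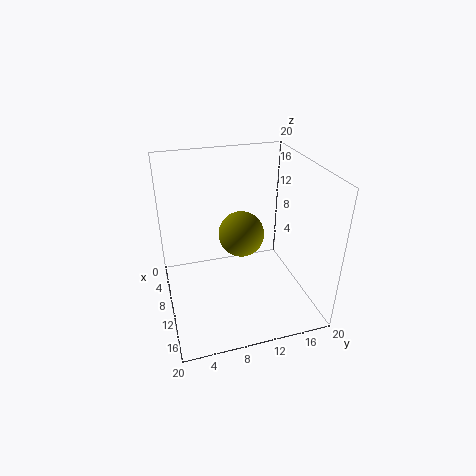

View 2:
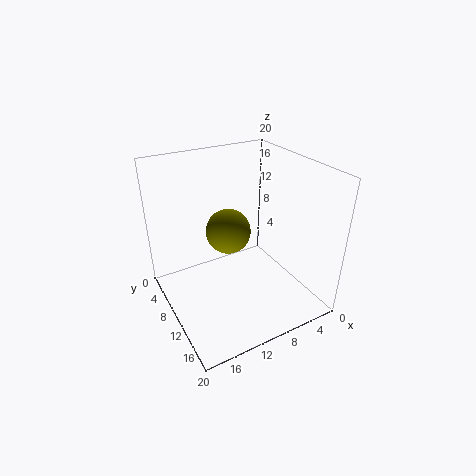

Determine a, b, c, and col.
a = 11.5, b = 10, c = 11.5, col = 'olive'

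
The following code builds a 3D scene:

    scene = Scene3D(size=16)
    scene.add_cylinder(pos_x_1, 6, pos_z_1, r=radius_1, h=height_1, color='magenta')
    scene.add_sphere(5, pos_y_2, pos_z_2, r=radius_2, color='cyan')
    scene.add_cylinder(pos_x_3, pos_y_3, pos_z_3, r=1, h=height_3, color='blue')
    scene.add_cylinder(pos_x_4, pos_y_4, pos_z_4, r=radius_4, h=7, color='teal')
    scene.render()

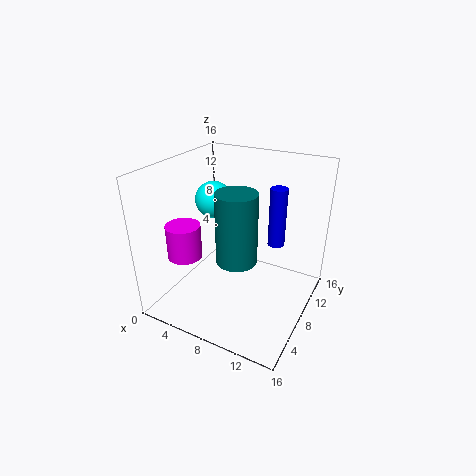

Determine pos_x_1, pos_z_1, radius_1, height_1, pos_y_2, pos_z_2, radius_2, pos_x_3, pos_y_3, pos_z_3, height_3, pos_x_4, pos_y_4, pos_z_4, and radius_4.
pos_x_1 = 2; pos_z_1 = 5; radius_1 = 2; height_1 = 4; pos_y_2 = 8; pos_z_2 = 12; radius_2 = 2; pos_x_3 = 11; pos_y_3 = 12; pos_z_3 = 6; height_3 = 7; pos_x_4 = 10; pos_y_4 = 4; pos_z_4 = 8; radius_4 = 2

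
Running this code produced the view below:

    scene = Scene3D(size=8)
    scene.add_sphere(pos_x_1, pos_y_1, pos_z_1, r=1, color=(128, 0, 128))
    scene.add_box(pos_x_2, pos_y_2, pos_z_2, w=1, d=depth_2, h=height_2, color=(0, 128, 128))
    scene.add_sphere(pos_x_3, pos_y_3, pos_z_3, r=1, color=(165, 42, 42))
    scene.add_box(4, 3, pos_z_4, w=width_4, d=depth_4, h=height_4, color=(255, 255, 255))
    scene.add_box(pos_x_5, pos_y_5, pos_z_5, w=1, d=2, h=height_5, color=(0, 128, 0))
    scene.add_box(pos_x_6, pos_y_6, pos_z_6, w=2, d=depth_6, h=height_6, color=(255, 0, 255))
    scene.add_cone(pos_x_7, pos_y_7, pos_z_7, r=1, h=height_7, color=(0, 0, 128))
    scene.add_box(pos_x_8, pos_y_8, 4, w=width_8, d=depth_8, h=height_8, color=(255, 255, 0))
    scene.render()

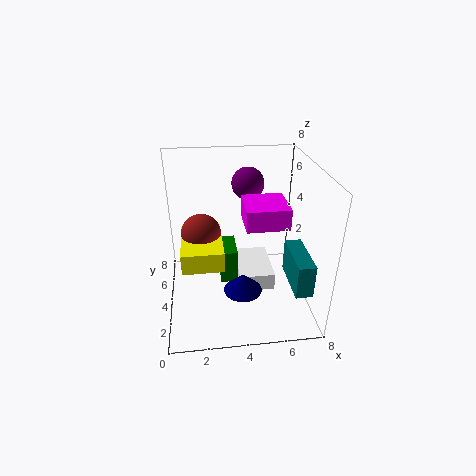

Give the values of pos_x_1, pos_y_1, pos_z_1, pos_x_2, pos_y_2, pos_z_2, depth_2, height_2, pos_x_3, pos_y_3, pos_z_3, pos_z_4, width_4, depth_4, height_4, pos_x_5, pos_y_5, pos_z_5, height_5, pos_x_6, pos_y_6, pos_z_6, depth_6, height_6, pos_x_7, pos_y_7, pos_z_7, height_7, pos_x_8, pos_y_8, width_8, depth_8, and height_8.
pos_x_1 = 5; pos_y_1 = 7; pos_z_1 = 6; pos_x_2 = 7; pos_y_2 = 2; pos_z_2 = 1; depth_2 = 3; height_2 = 2; pos_x_3 = 2; pos_y_3 = 3; pos_z_3 = 5; pos_z_4 = 1; width_4 = 2; depth_4 = 3; height_4 = 1; pos_x_5 = 3; pos_y_5 = 4; pos_z_5 = 1; height_5 = 2; pos_x_6 = 4; pos_y_6 = 1; pos_z_6 = 6; depth_6 = 2; height_6 = 1; pos_x_7 = 4; pos_y_7 = 2; pos_z_7 = 2; height_7 = 1; pos_x_8 = 1; pos_y_8 = 1; width_8 = 2; depth_8 = 3; height_8 = 1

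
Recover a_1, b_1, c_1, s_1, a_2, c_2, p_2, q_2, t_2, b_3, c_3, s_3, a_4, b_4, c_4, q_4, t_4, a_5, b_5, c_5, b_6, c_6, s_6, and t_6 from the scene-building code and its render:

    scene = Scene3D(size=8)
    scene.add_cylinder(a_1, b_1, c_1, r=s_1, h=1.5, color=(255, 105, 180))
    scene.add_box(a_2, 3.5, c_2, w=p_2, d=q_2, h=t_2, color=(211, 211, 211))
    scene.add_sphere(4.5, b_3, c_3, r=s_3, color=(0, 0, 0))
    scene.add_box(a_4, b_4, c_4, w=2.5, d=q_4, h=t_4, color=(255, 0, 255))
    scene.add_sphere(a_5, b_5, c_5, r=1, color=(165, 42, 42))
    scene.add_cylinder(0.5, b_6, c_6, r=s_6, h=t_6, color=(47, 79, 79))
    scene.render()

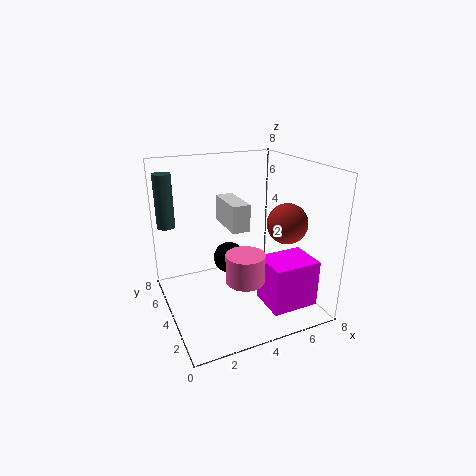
a_1 = 3.5, b_1 = 2, c_1 = 2.5, s_1 = 1, a_2 = 3.5, c_2 = 4.5, p_2 = 1, q_2 = 2.5, t_2 = 1.5, b_3 = 6.5, c_3 = 1.5, s_3 = 1, a_4 = 4.5, b_4 = 0.5, c_4 = 1, q_4 = 2, t_4 = 2.5, a_5 = 5.5, b_5 = 1.5, c_5 = 5.5, b_6 = 6, c_6 = 4.5, s_6 = 0.5, t_6 = 3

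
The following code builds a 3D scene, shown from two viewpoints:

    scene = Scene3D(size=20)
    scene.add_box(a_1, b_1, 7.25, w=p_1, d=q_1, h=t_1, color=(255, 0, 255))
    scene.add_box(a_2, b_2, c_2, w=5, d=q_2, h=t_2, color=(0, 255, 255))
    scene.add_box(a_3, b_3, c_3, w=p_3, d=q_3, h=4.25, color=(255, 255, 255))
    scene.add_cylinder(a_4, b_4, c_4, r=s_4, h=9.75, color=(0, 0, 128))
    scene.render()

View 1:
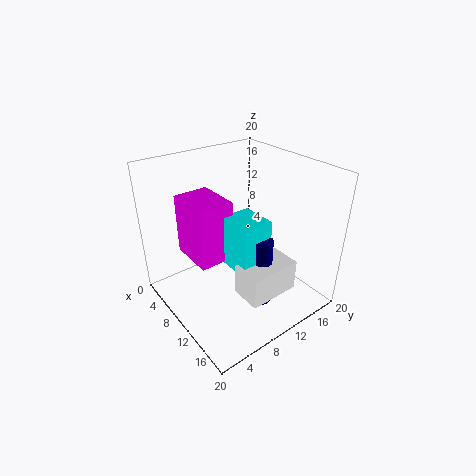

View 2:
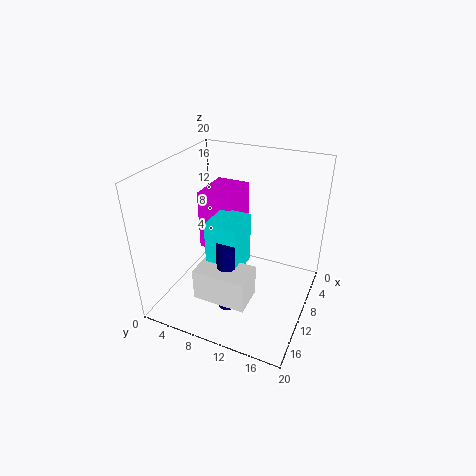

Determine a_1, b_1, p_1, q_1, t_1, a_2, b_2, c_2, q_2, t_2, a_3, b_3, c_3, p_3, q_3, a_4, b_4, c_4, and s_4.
a_1 = 3.75
b_1 = 4
p_1 = 6.5
q_1 = 5
t_1 = 8.5
a_2 = 9.75
b_2 = 7.5
c_2 = 7
q_2 = 4.25
t_2 = 7
a_3 = 13.25
b_3 = 7
c_3 = 4.25
p_3 = 4.25
q_3 = 7
a_4 = 14.75
b_4 = 10.5
c_4 = 2
s_4 = 1.25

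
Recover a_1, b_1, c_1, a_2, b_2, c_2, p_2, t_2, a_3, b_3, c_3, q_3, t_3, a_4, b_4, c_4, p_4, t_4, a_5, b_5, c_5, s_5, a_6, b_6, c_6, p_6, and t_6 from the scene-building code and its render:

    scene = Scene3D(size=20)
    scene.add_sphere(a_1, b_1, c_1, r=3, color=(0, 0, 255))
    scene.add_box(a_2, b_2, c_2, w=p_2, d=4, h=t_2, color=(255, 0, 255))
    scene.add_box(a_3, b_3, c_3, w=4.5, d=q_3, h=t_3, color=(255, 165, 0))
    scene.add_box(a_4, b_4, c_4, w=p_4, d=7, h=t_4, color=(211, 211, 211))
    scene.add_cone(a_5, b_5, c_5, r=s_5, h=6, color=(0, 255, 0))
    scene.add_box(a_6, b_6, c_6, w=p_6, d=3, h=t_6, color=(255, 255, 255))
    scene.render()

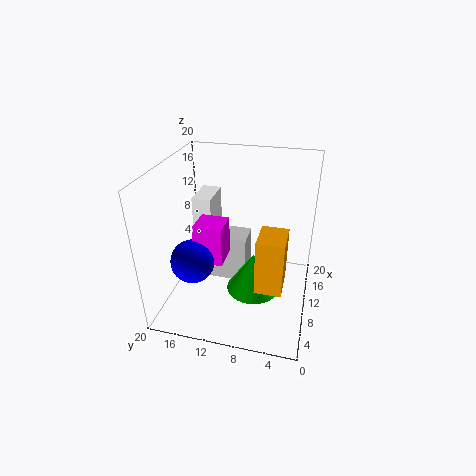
a_1 = 6.5, b_1 = 15.5, c_1 = 7.5, a_2 = 7, b_2 = 11.5, c_2 = 7, p_2 = 4, t_2 = 5.5, a_3 = 4.5, b_3 = 3, c_3 = 5.5, q_3 = 3.5, t_3 = 7.5, a_4 = 12.5, b_4 = 9.5, c_4 = 0.5, p_4 = 4, t_4 = 7.5, a_5 = 11.5, b_5 = 8, c_5 = 0.5, s_5 = 4, a_6 = 14.5, b_6 = 15.5, c_6 = 5.5, p_6 = 5.5, t_6 = 7.5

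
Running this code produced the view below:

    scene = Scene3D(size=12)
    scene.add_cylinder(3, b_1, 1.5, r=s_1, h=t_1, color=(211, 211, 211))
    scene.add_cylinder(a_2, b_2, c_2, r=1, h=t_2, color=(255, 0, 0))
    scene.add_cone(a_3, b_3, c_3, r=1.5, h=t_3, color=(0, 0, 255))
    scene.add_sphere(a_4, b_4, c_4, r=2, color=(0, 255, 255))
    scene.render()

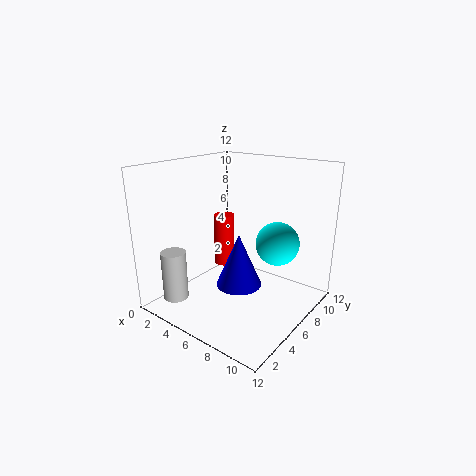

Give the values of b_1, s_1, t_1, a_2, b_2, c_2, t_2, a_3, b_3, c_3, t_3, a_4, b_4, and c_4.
b_1 = 1.5, s_1 = 1, t_1 = 4, a_2 = 2, b_2 = 9, c_2 = 1.5, t_2 = 5, a_3 = 9.5, b_3 = 1.5, c_3 = 5, t_3 = 3.5, a_4 = 7.5, b_4 = 10, c_4 = 4.5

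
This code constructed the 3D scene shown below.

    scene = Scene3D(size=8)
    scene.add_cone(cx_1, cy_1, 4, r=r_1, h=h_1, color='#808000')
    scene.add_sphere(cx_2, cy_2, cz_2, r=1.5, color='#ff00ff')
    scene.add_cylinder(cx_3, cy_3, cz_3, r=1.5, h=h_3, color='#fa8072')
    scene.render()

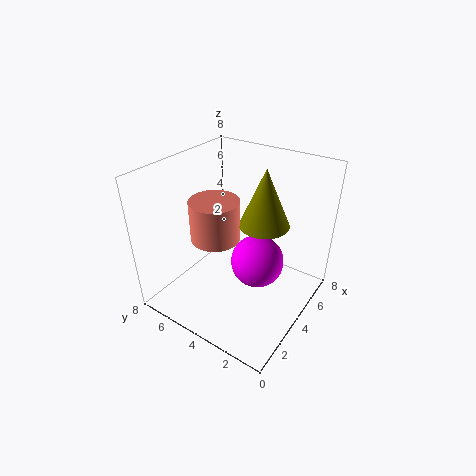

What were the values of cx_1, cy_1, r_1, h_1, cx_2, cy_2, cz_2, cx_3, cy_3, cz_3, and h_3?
cx_1 = 6
cy_1 = 3.5
r_1 = 1.5
h_1 = 3.5
cx_2 = 4.5
cy_2 = 3
cz_2 = 2.5
cx_3 = 4.5
cy_3 = 6
cz_3 = 3
h_3 = 2.5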